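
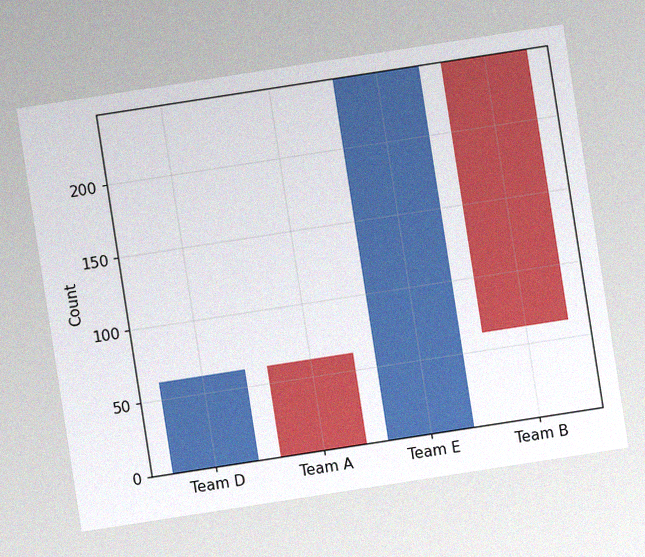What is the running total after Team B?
62

The chart is tilted about 9° counter-clockwise, with some photo noise. After Team B the running total reaches 62.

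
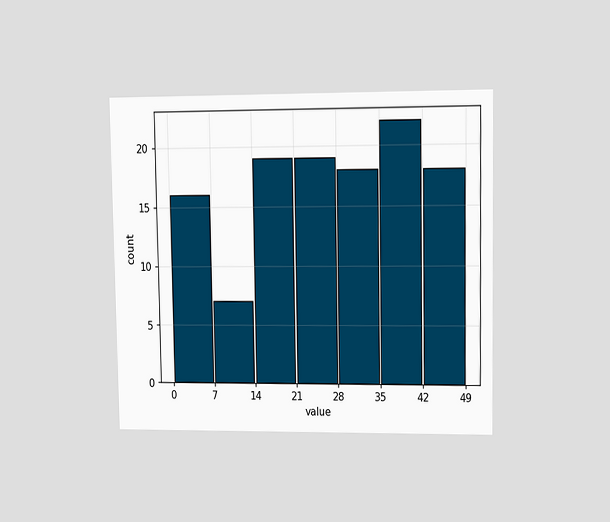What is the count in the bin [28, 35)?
18

The chart is viewed at a slight angle. The [28, 35) bin has height 18.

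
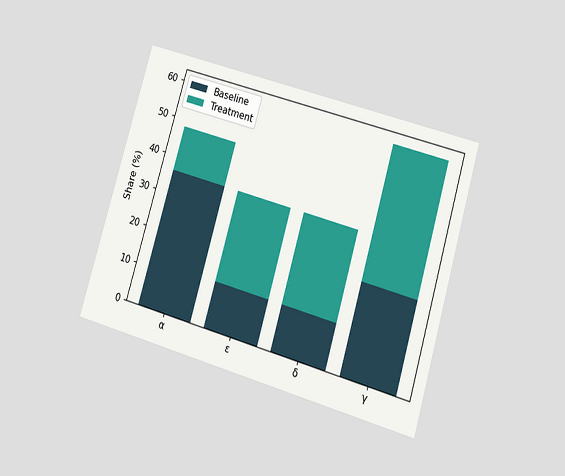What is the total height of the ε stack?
36%

The chart is tilted about 16° clockwise and viewed at a slight angle. The ε stack's top reaches 36% on the y-axis.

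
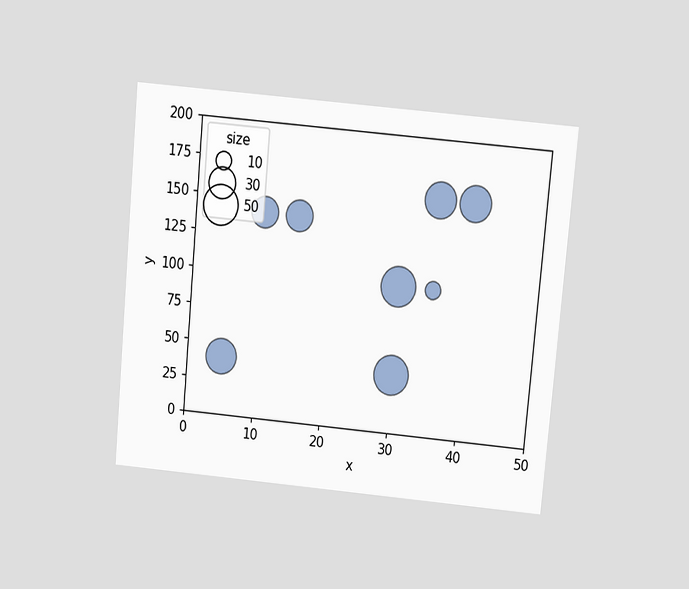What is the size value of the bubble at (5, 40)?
40

The chart is tilted about 5° clockwise and viewed at a slight angle. Matching the bubble at (5, 40) against the size legend gives 40.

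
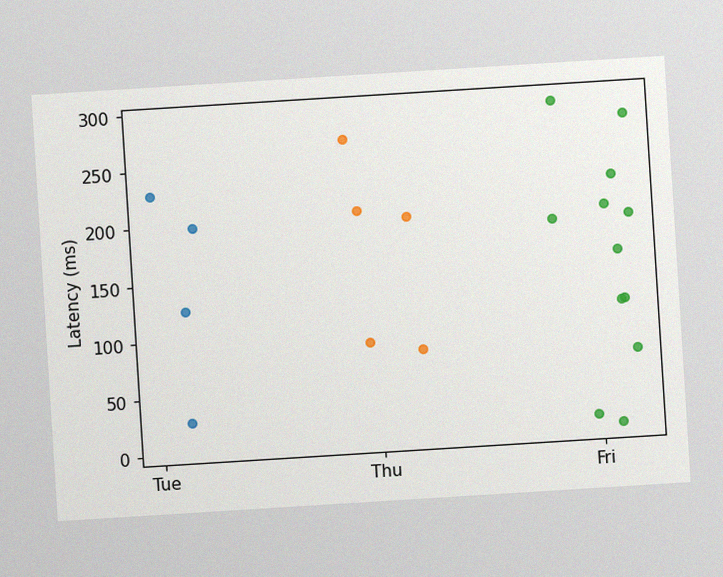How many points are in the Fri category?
The chart is tilted about 4° counter-clockwise, with some photo noise. Counting the markers in the Fri column gives 12.

12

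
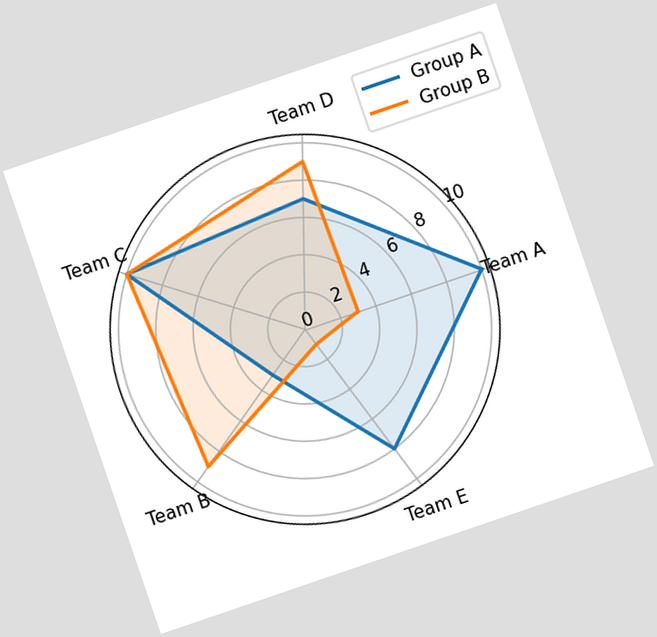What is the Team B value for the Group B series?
The chart is tilted about 19° counter-clockwise. On the Team B axis, Group B reaches 9.

9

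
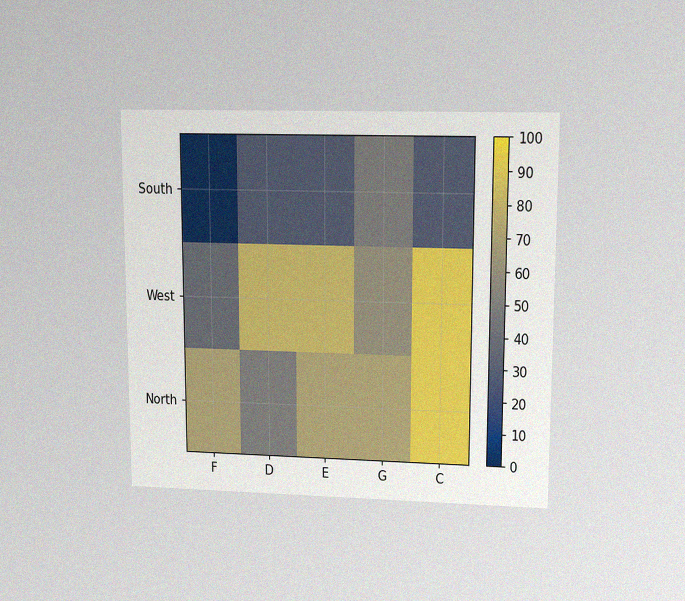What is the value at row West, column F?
40

The chart is viewed at a slight angle, with some photo noise. Matching cell (West, F) against the colorbar gives 40.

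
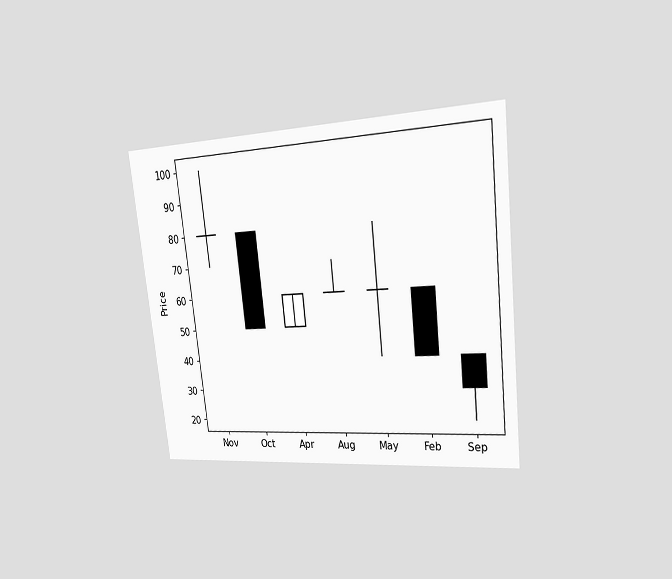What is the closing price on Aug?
60

The chart is tilted about 6° counter-clockwise and viewed slightly from the right. The Aug candle closes at 60.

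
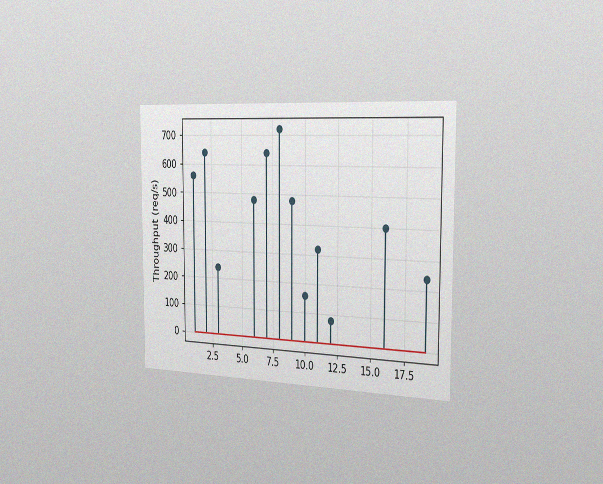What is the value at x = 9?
480req/s

The chart is viewed slightly from the right, with some photo noise. The stem at x=9 reaches 480req/s.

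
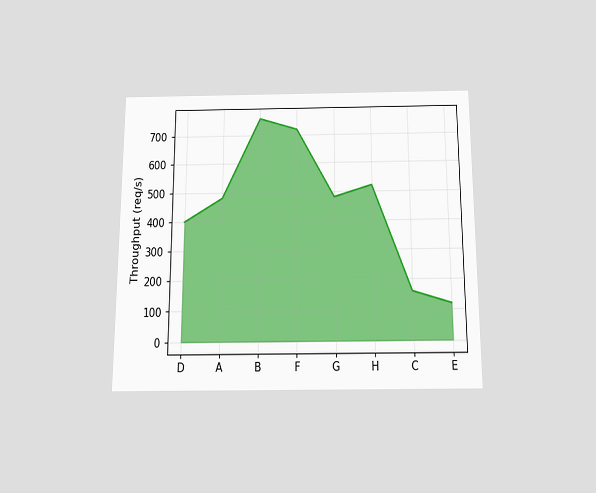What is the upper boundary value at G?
480req/s

The chart is viewed slightly from below. At G the upper boundary is at 480req/s.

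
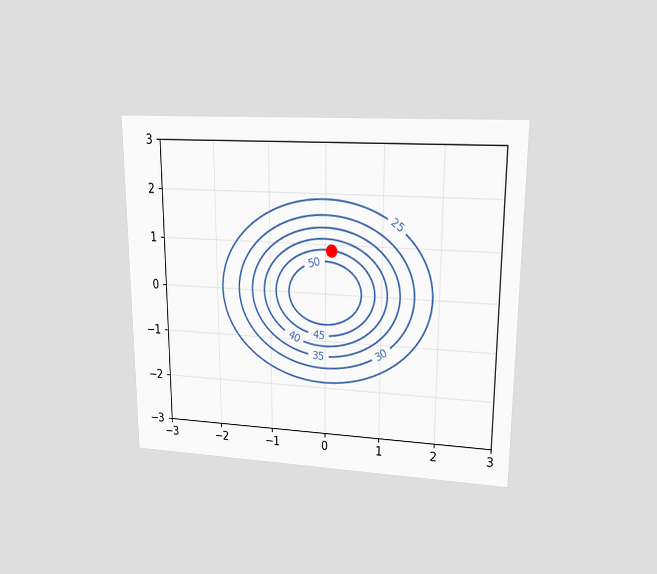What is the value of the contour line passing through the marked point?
45

The chart is viewed at a slight angle. The marked point sits on the contour labelled 45.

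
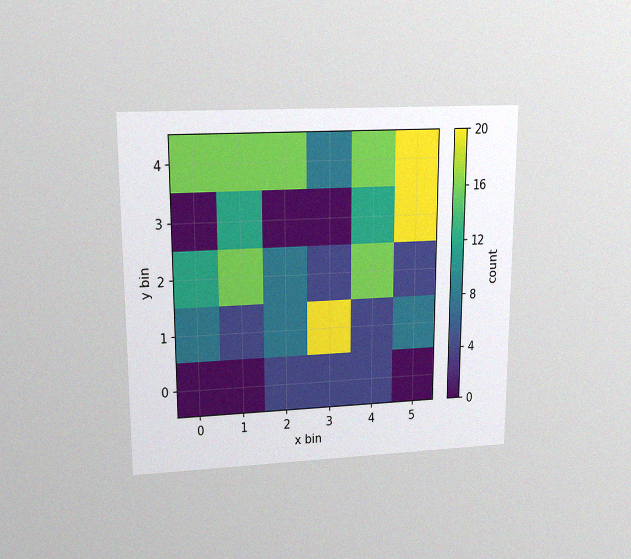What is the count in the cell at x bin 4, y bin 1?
4

The chart is viewed at a slight angle, with some photo noise. Matching the cell (4, 1) against the colorbar gives 4.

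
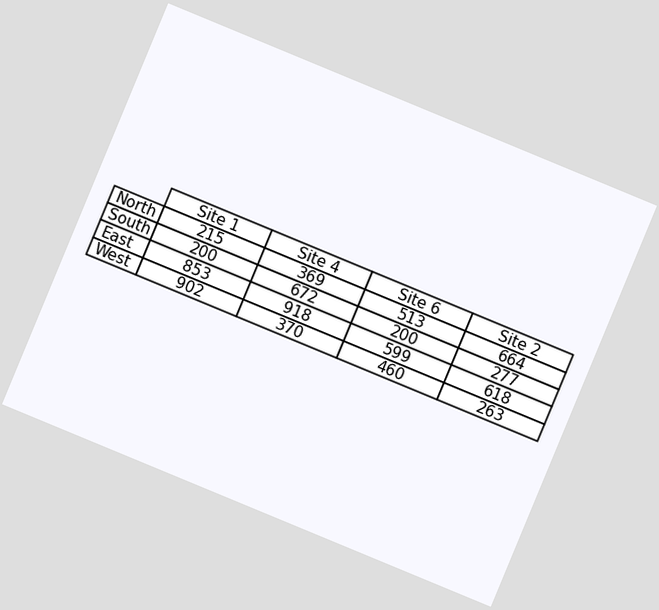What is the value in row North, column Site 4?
369

The chart is tilted about 23° clockwise. The (North, Site 4) cell reads 369.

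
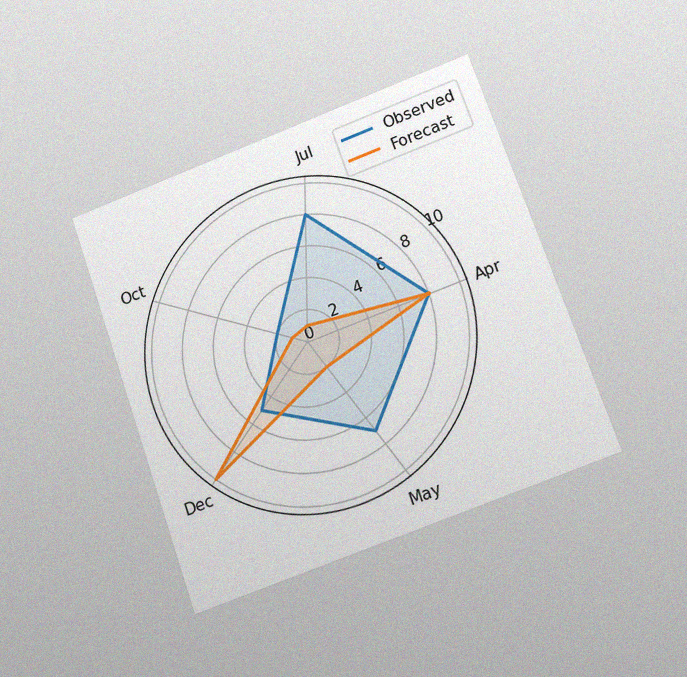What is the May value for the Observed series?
7

The chart is tilted about 19° counter-clockwise and viewed at a slight angle, with some photo noise. On the May axis, Observed reaches 7.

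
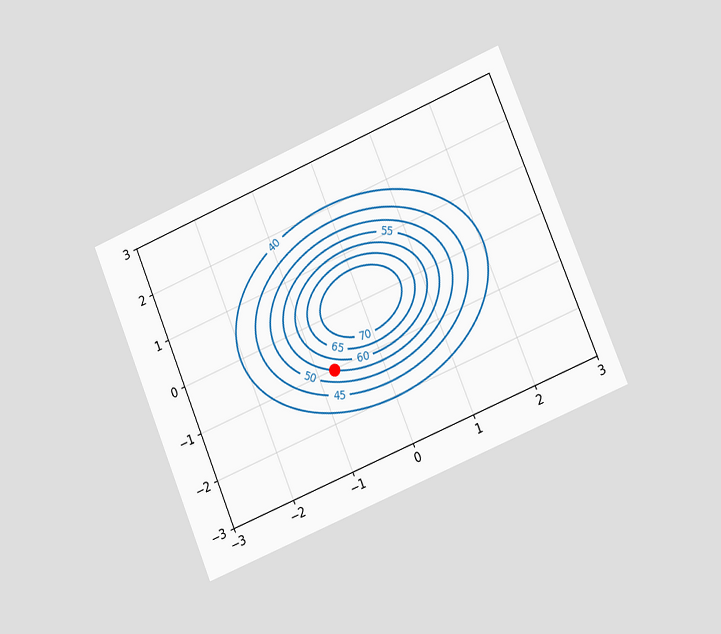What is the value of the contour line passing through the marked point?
The chart is tilted about 23° counter-clockwise and viewed slightly from the right. The marked point sits on the contour labelled 55.

55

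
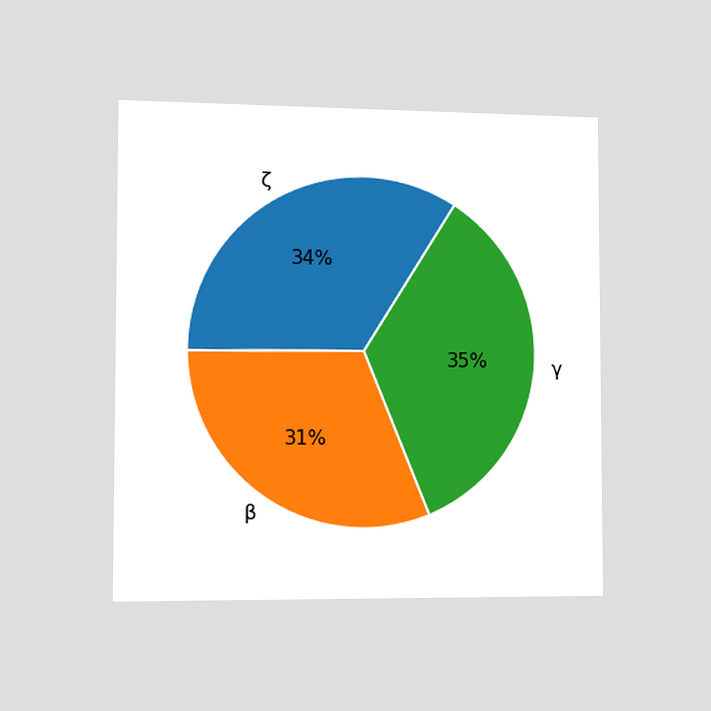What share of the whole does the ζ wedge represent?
The chart is viewed slightly from the left. The ζ slice takes up 34% of the pie.

34%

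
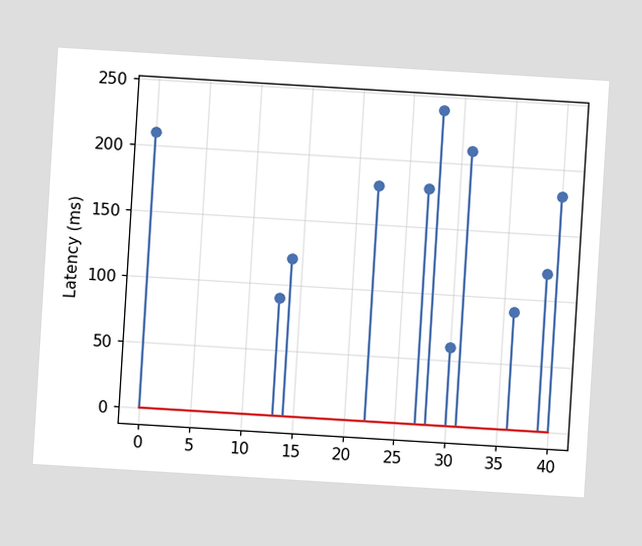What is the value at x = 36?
90ms

The chart is tilted about 3° clockwise. The stem at x=36 reaches 90ms.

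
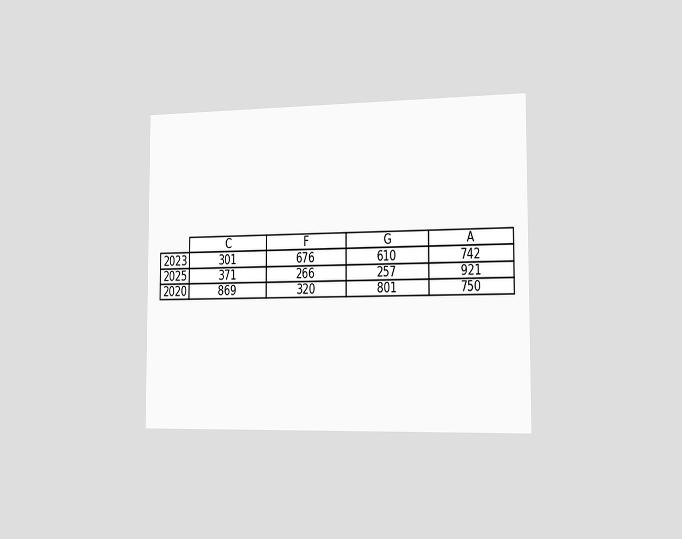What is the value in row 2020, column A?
The chart is viewed slightly from the right. The (2020, A) cell reads 750.

750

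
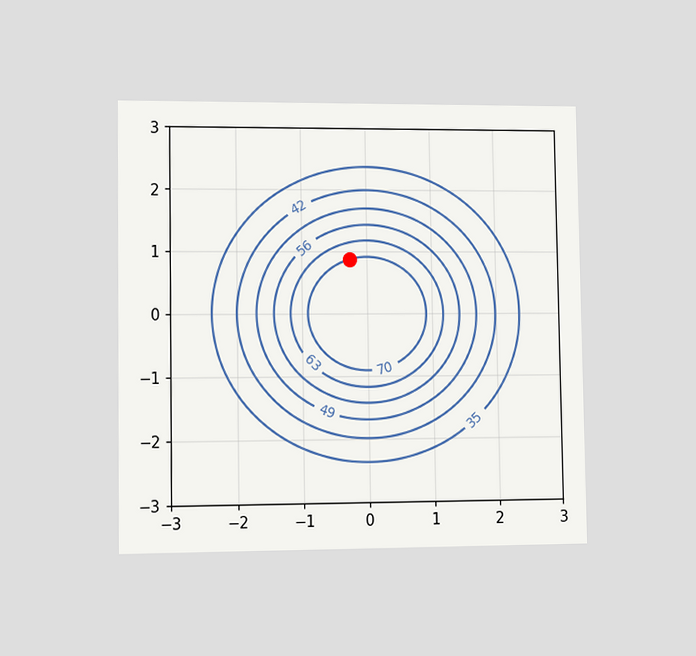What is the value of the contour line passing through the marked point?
The chart is viewed slightly from the left. The marked point sits on the contour labelled 70.

70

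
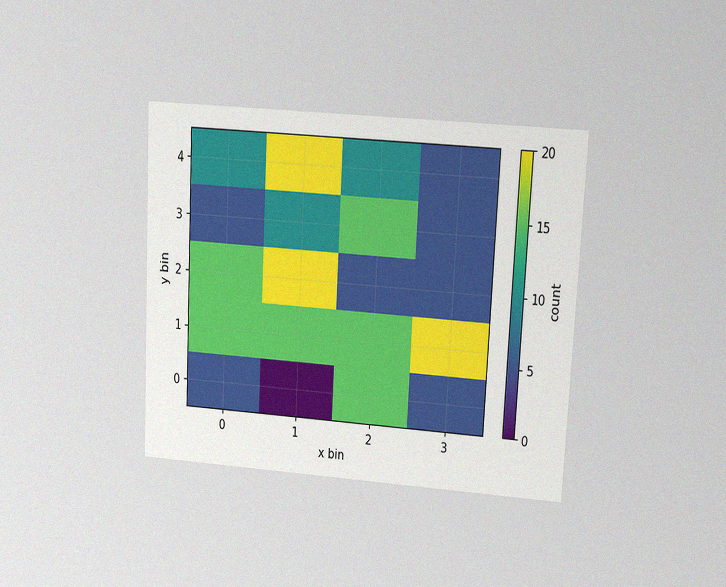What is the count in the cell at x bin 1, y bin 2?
The chart is tilted about 3° clockwise and viewed at a slight angle, with some photo noise. Matching the cell (1, 2) against the colorbar gives 20.

20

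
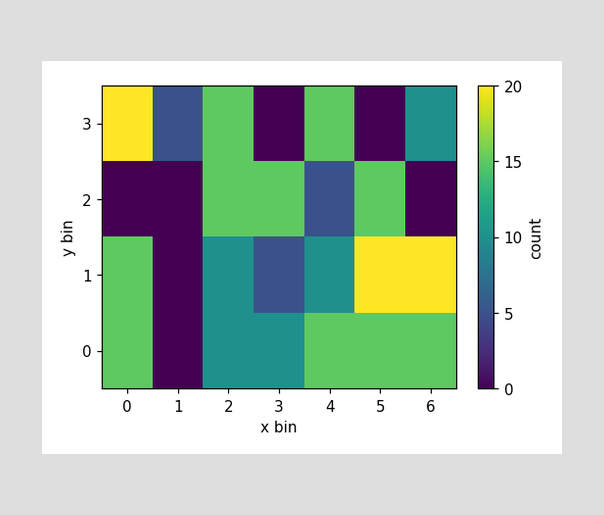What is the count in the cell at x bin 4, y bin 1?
10

Matching the cell (4, 1) against the colorbar gives 10.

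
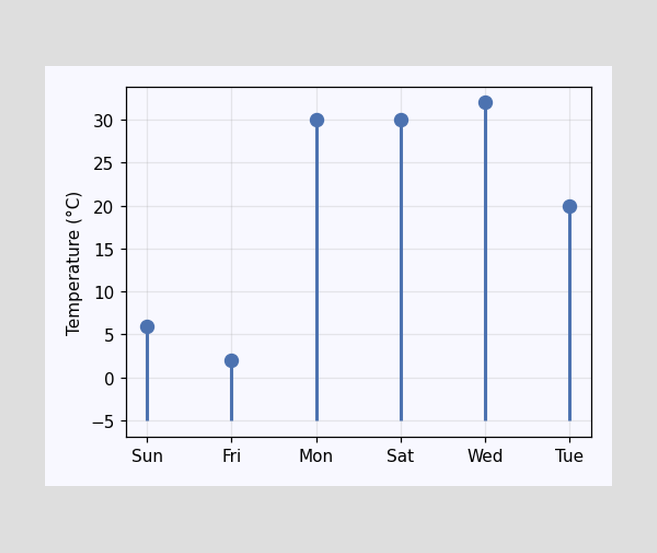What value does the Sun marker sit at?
6°C

The Sun marker sits at 6°C.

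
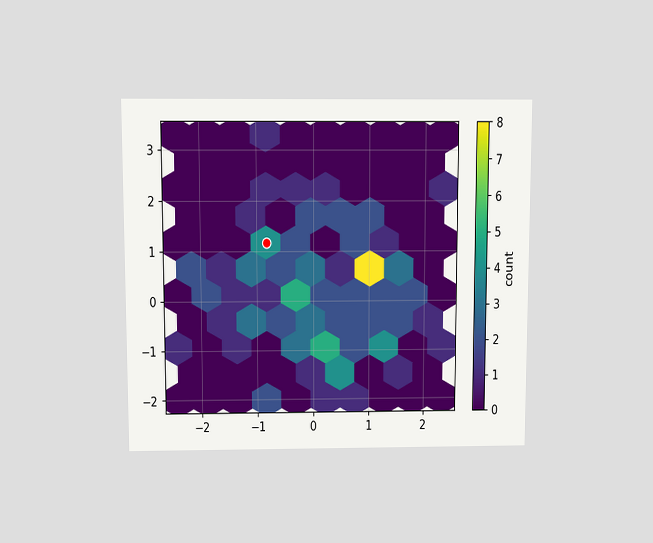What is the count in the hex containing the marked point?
The chart is viewed slightly from above. The marked hex reads 4 on the colorbar.

4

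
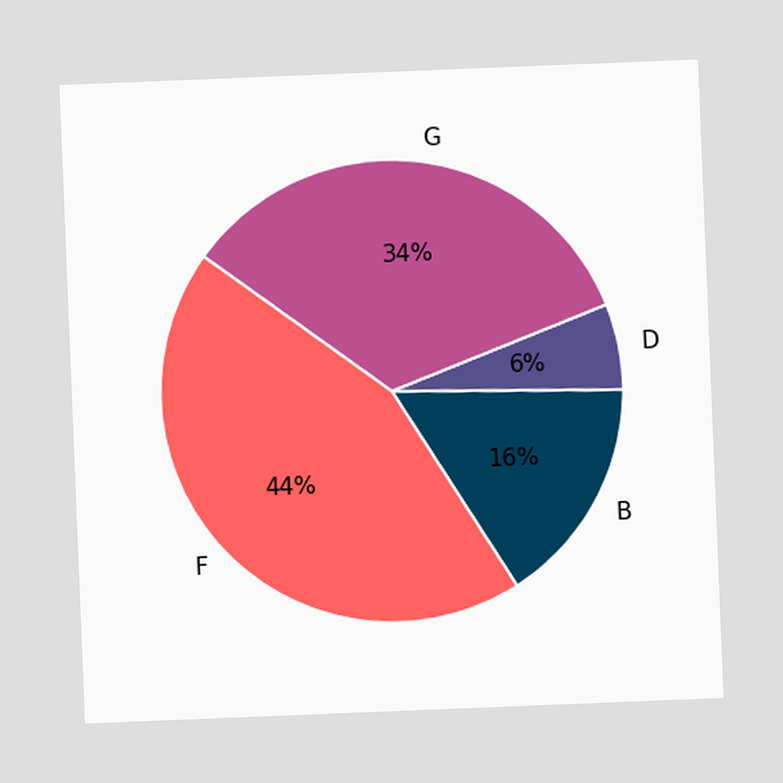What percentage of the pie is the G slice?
34%

The chart is tilted about 2° counter-clockwise. The G slice takes up 34% of the pie.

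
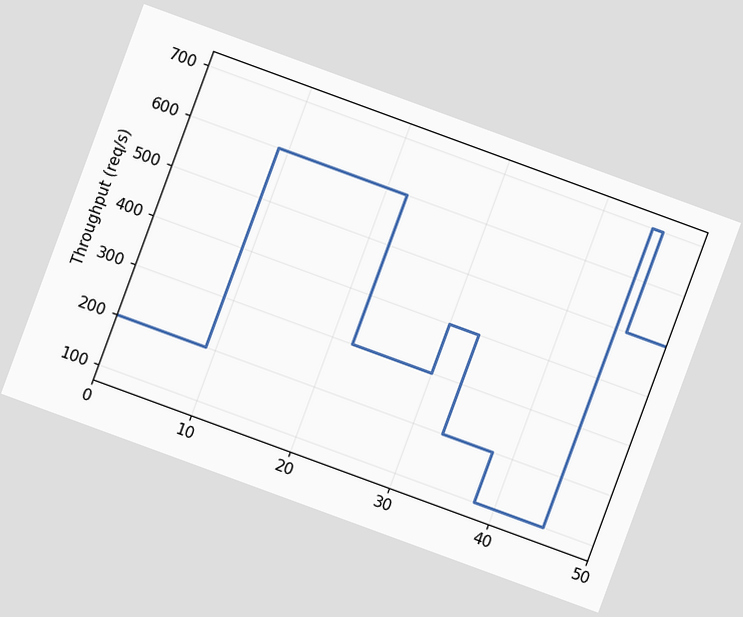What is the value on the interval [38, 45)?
100req/s

The chart is tilted about 20° clockwise. On [38, 45) the step sits at 100req/s.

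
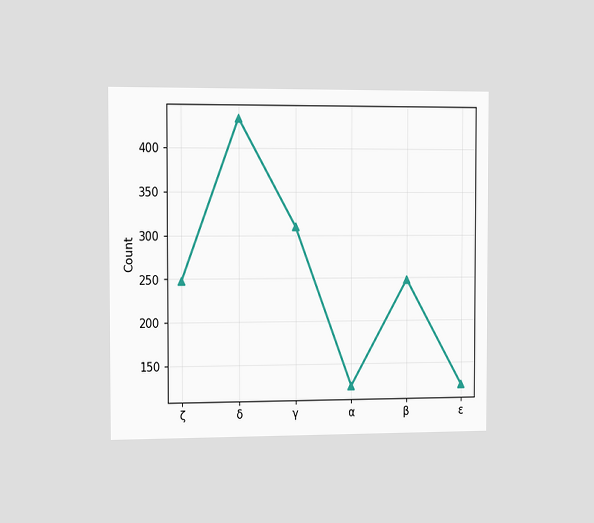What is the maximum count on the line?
434

The chart is viewed slightly from the left. The highest point is at δ, and reading across to the y-axis gives 434.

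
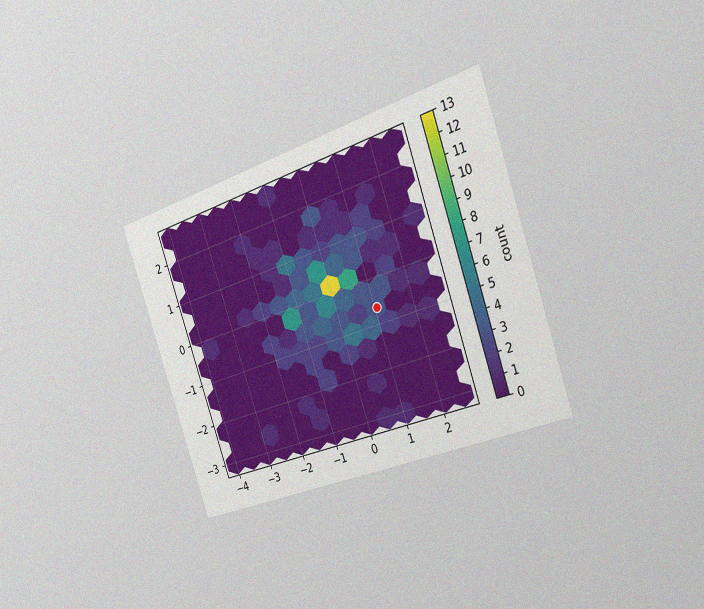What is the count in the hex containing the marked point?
3

The chart is tilted about 19° counter-clockwise and viewed slightly from the right, with some photo noise. The marked hex reads 3 on the colorbar.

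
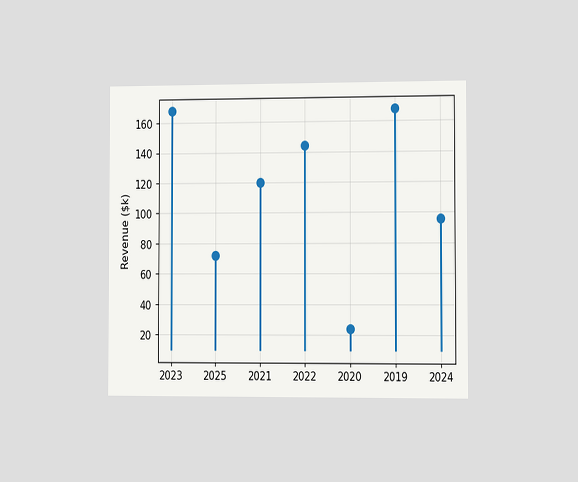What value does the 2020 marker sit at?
The chart is viewed slightly from the right. The 2020 marker sits at $24k.

$24k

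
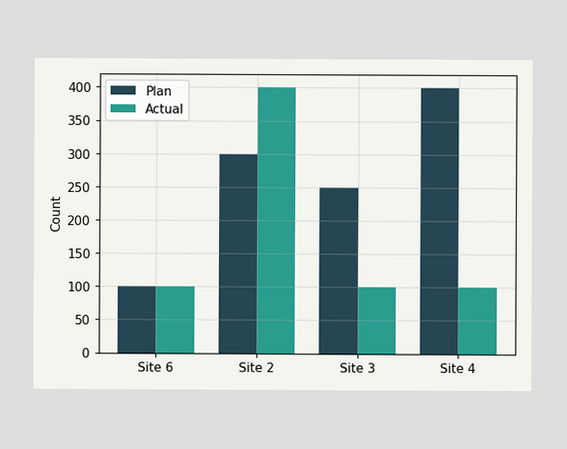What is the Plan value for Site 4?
The Plan bar at Site 4 reaches 400 on the y-axis.

400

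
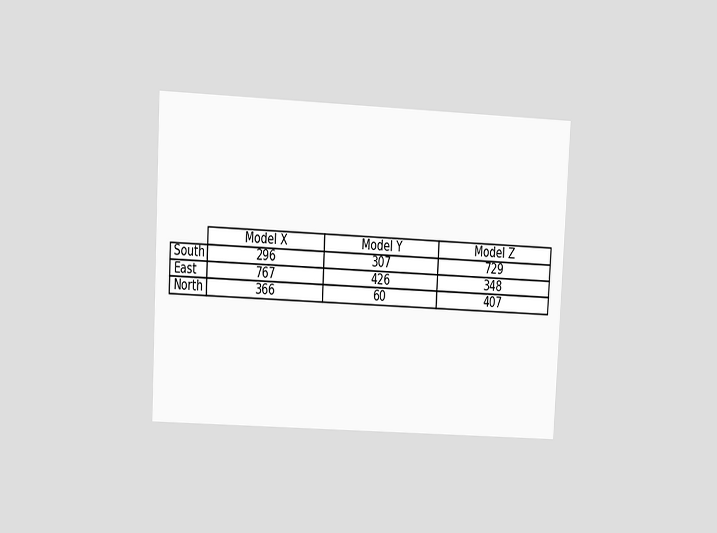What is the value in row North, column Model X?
The chart is tilted about 3° clockwise and viewed at a slight angle. The (North, Model X) cell reads 366.

366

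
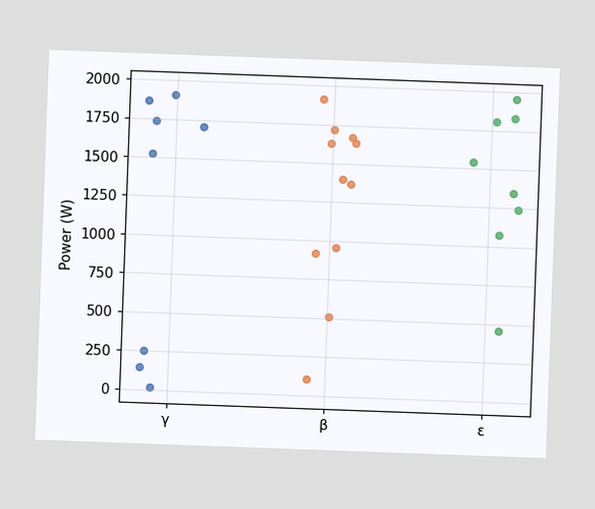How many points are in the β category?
The chart is tilted about 2° clockwise. Counting the markers in the β column gives 11.

11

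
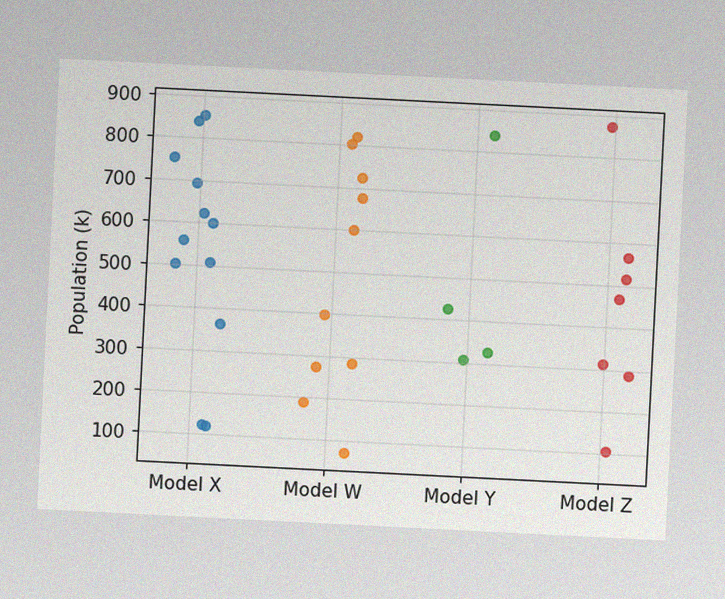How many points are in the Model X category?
12

The chart is tilted about 3° clockwise, with some photo noise. Counting the markers in the Model X column gives 12.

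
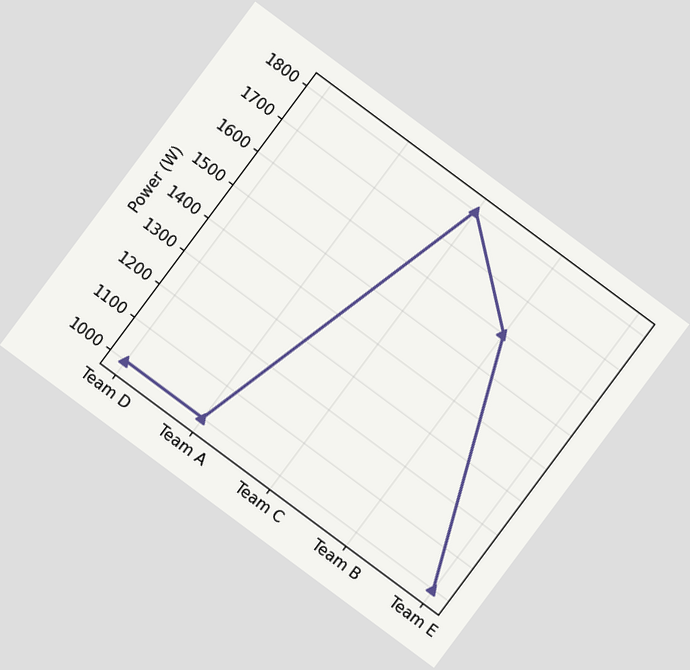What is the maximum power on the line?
The chart is tilted about 37° clockwise. The highest point is at Team C, and reading across to the y-axis gives 1800W.

1800W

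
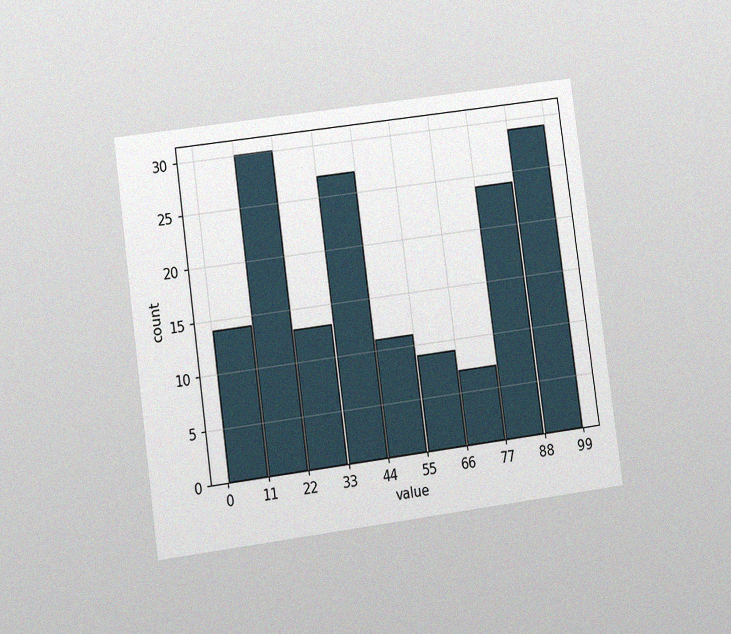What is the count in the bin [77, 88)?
The chart is tilted about 8° counter-clockwise and viewed at a slight angle, with some photo noise. The [77, 88) bin has height 24.

24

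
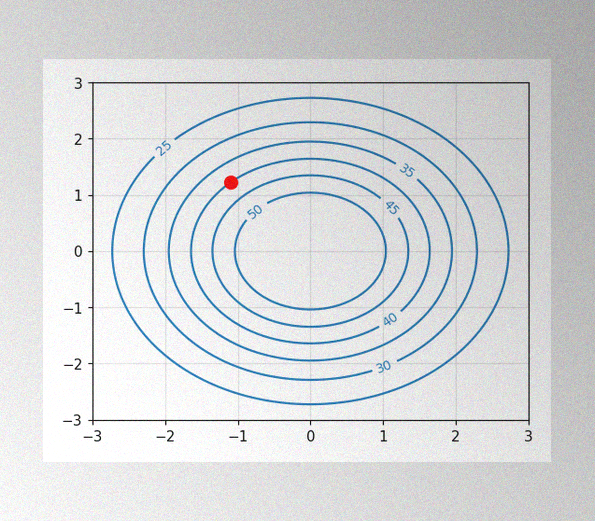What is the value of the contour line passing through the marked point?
40

The image has some photo noise and uneven lighting. The marked point sits on the contour labelled 40.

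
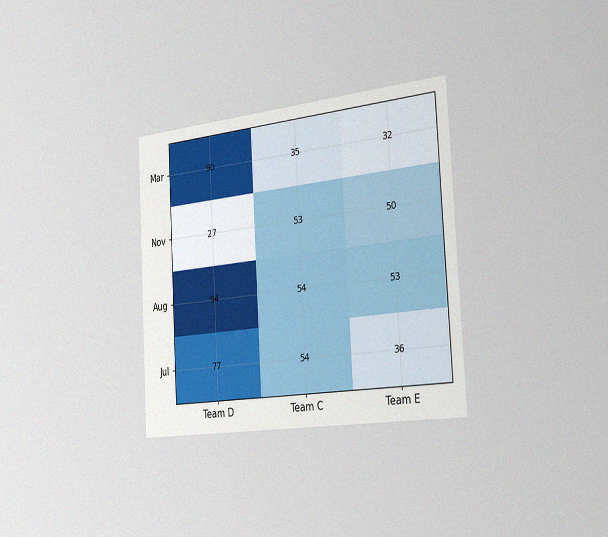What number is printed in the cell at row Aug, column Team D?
94

The chart is tilted about 3° counter-clockwise and viewed slightly from the right, with some photo noise. The (Aug, Team D) cell reads 94.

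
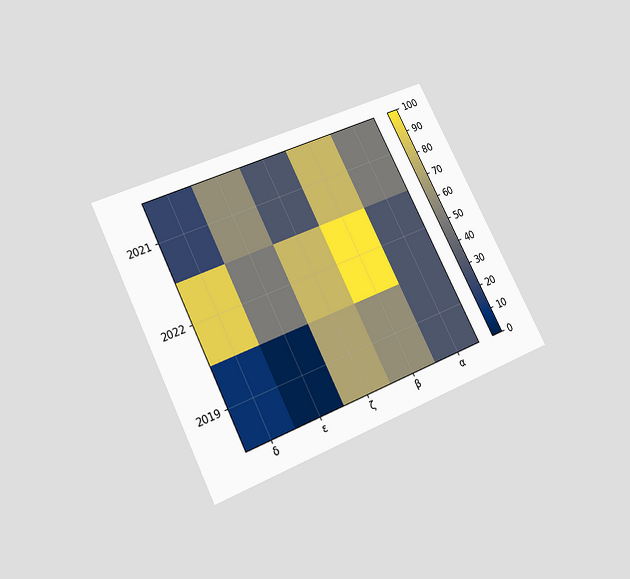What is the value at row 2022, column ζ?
The chart is tilted about 26° counter-clockwise and viewed slightly from below. Matching cell (2022, ζ) against the colorbar gives 80.

80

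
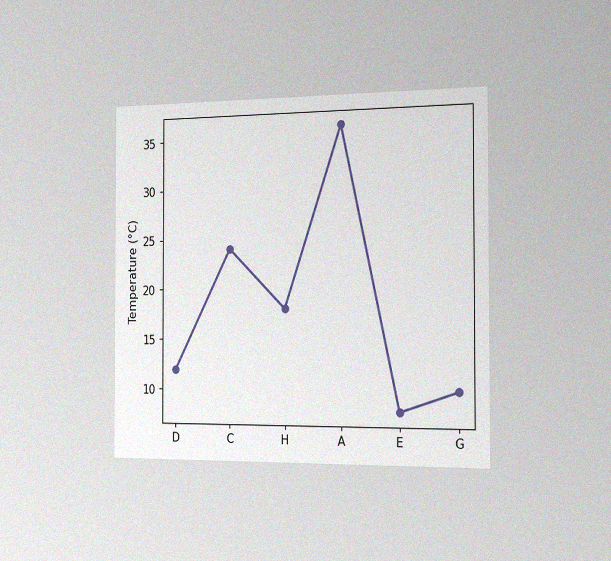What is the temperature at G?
The chart is viewed slightly from the right, with some photo noise. At G, the line is at 10°C.

10°C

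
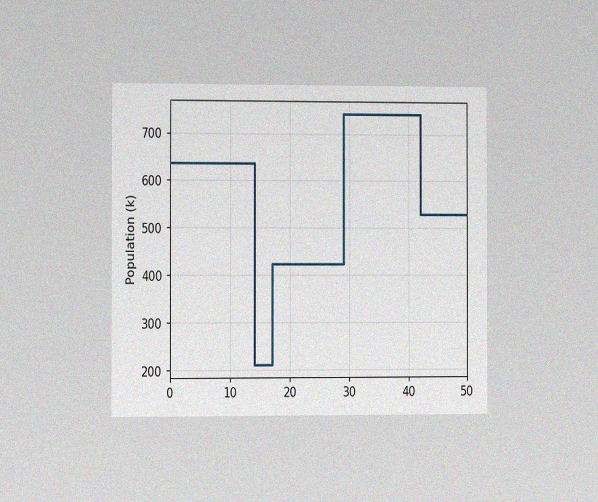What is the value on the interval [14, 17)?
The chart is viewed slightly from the left, with some photo noise. On [14, 17) the step sits at 212k.

212k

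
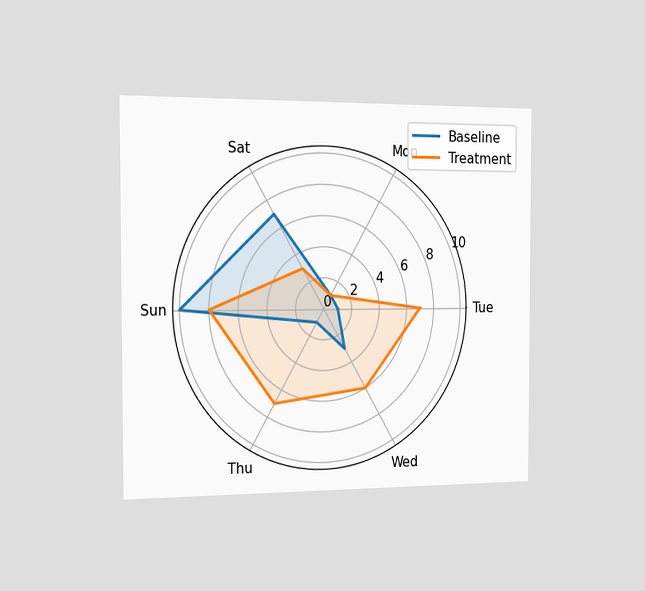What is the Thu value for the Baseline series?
1

The chart is viewed slightly from the left. On the Thu axis, Baseline reaches 1.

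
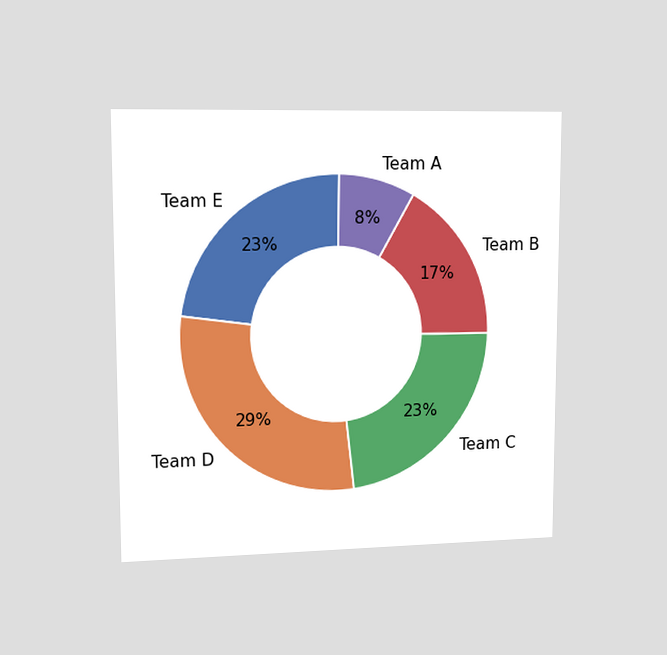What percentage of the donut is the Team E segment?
The chart is viewed slightly from the left. The Team E segment takes up 23% of the ring.

23%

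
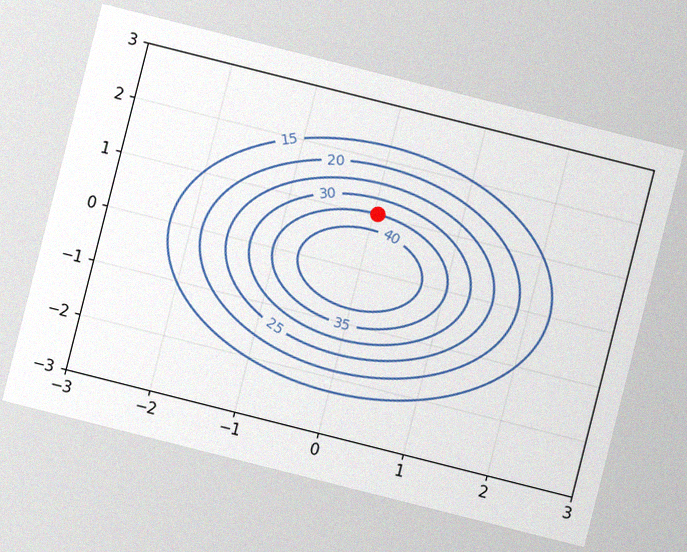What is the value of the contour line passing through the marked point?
The chart is tilted about 14° clockwise, with some photo noise. The marked point sits on the contour labelled 35.

35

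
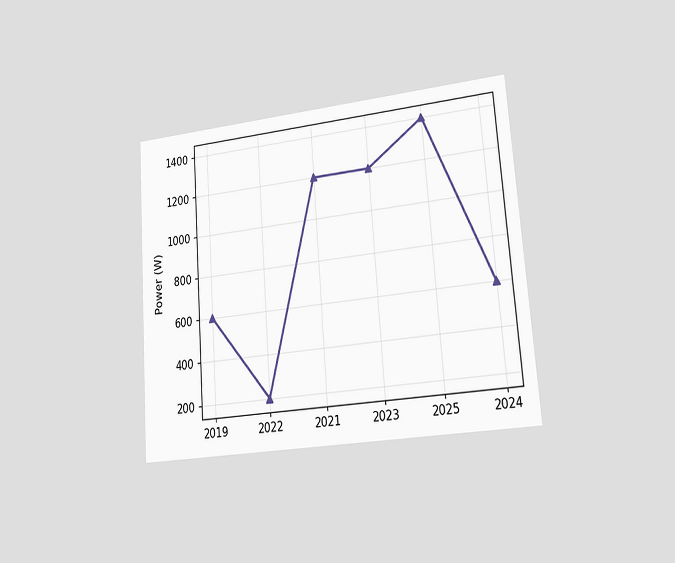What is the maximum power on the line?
1400W

The chart is tilted about 4° counter-clockwise and viewed slightly from the right. The highest point is at 2025, and reading across to the y-axis gives 1400W.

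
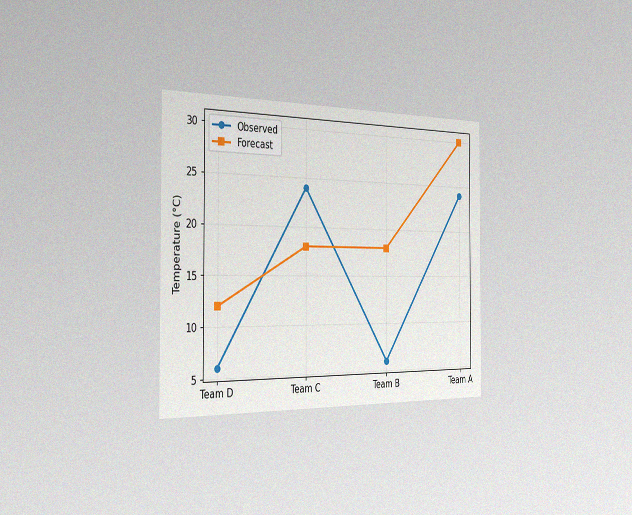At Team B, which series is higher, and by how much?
The chart is viewed slightly from the left, with some photo noise. At Team B, Forecast sits above the other line by 12°C.

Forecast, by 12°C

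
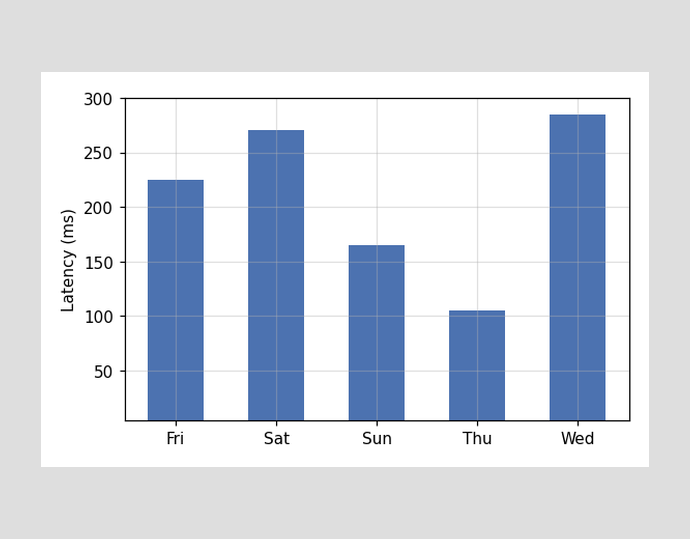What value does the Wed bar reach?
285ms

Reading along the chart's y-axis, the Wed bar reaches 285ms.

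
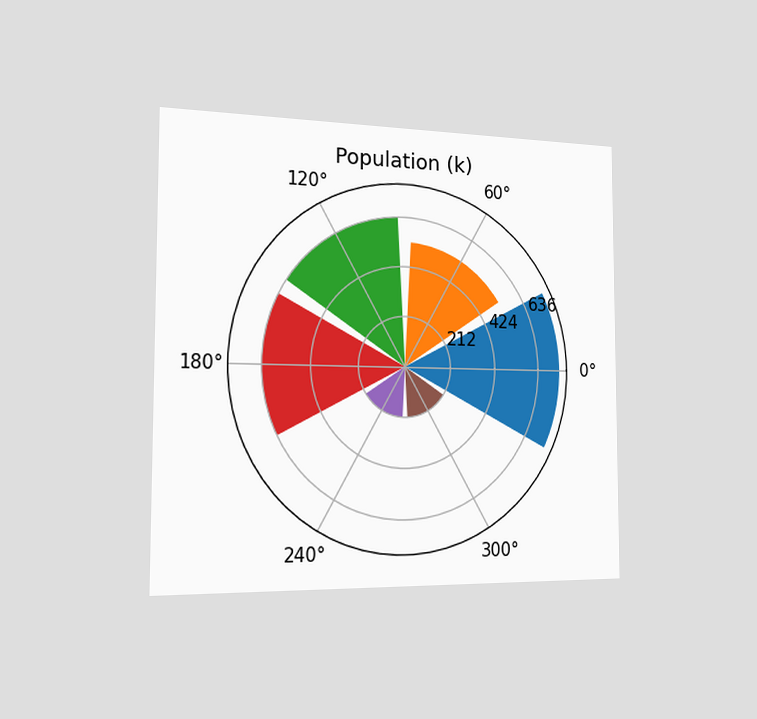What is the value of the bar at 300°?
The chart is viewed slightly from the left. The bar at 300° reaches 212k on the radial axis.

212k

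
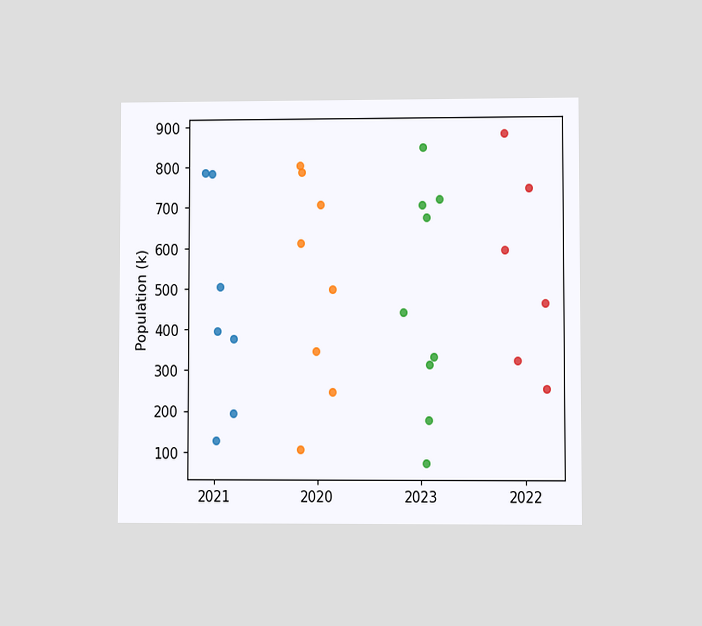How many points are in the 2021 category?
The chart is viewed at a slight angle. Counting the markers in the 2021 column gives 7.

7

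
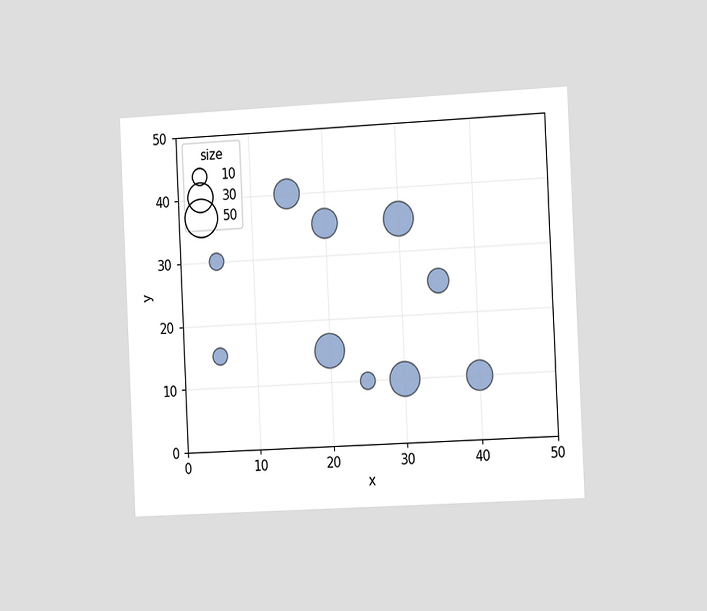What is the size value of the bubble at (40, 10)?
The chart is tilted about 3° counter-clockwise and viewed slightly from the right. Matching the bubble at (40, 10) against the size legend gives 30.

30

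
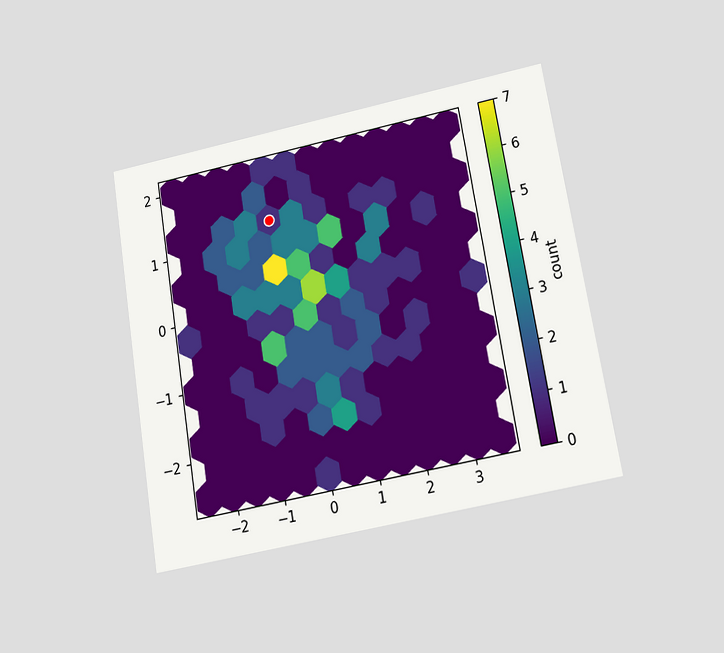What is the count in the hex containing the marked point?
1

The chart is tilted about 9° counter-clockwise and viewed slightly from below. The marked hex reads 1 on the colorbar.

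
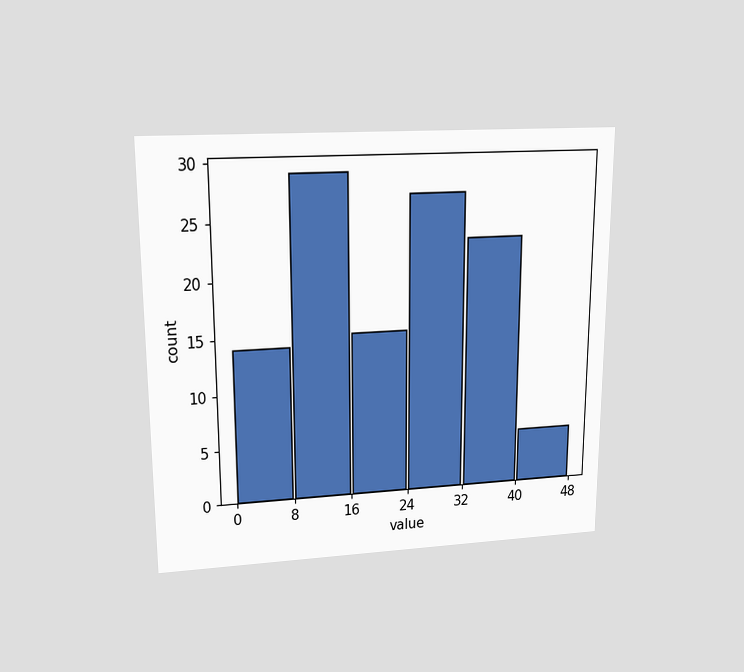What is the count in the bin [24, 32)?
The chart is viewed slightly from above. The [24, 32) bin has height 27.

27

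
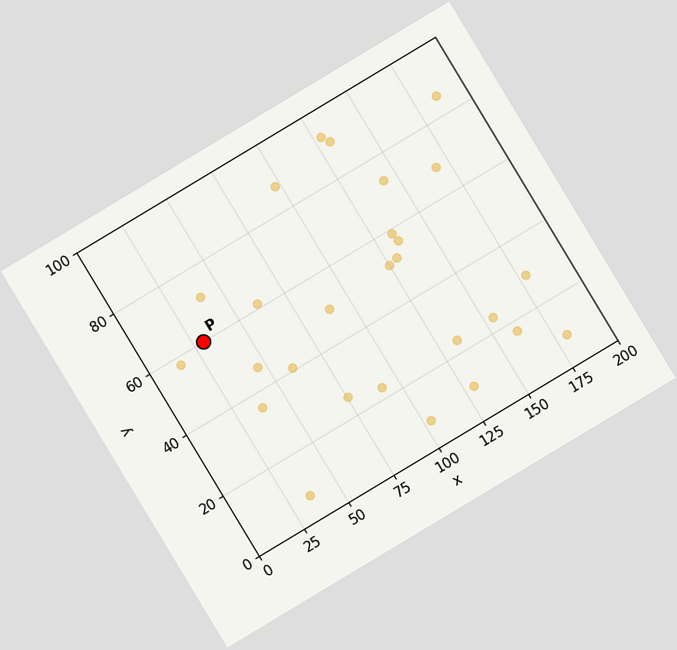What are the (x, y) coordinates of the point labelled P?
The chart is tilted about 31° counter-clockwise. Following the gridlines from P to each axis, P sits at (30, 60).

(30, 60)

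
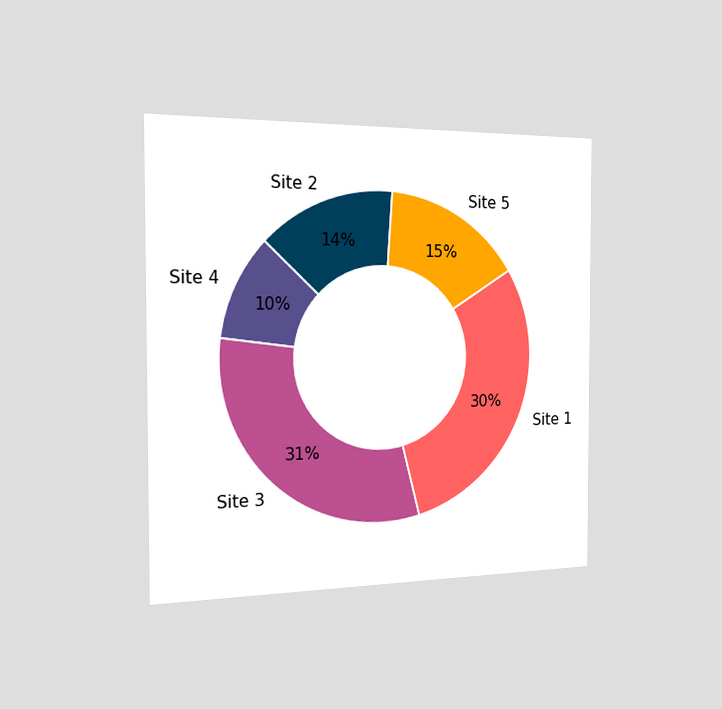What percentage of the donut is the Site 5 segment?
15%

The chart is viewed slightly from the left. The Site 5 segment takes up 15% of the ring.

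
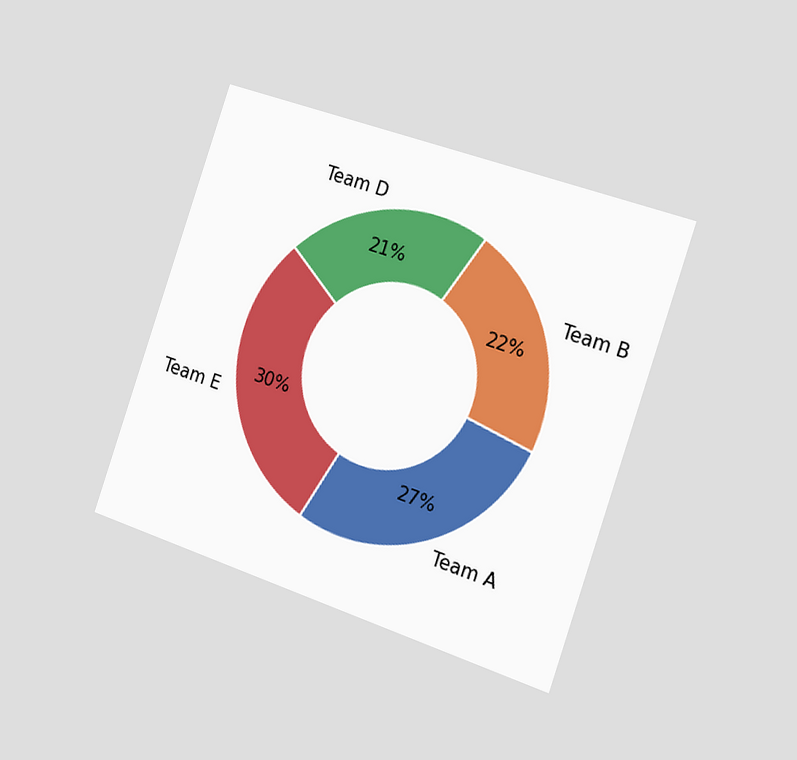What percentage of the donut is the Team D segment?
The chart is tilted about 19° clockwise and viewed slightly from the right. The Team D segment takes up 21% of the ring.

21%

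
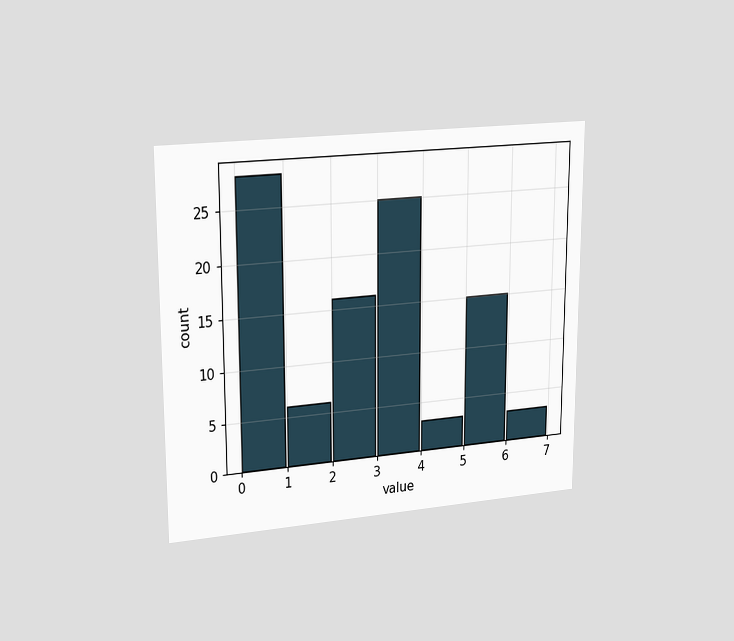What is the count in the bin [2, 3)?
The chart is viewed slightly from the left. The [2, 3) bin has height 16.

16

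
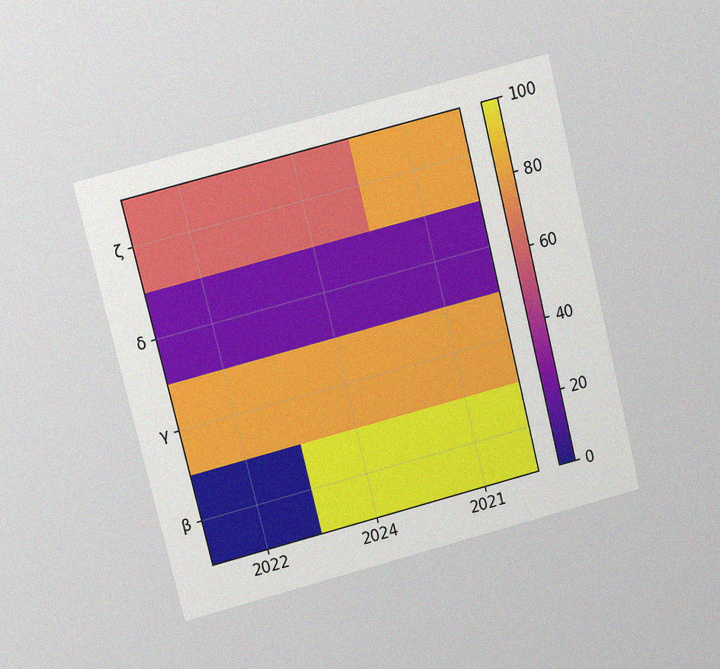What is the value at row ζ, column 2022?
The chart is tilted about 14° counter-clockwise and viewed at a slight angle, with some photo noise. Matching cell (ζ, 2022) against the colorbar gives 60.

60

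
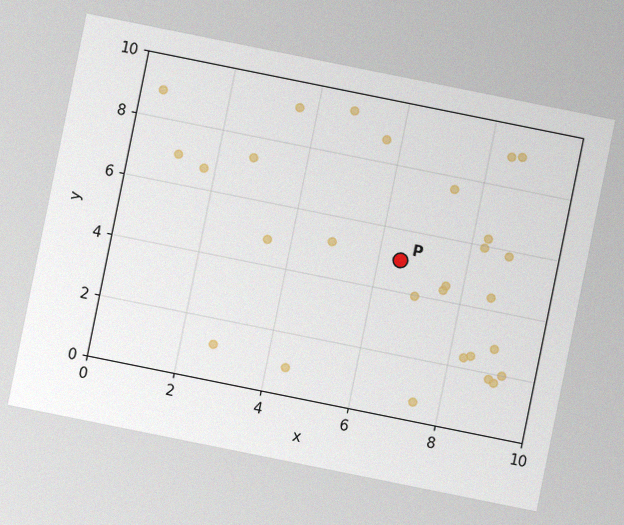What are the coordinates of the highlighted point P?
The chart is tilted about 11° clockwise, with some photo noise. Following the gridlines from P to each axis, P sits at (6.5, 5).

(6.5, 5)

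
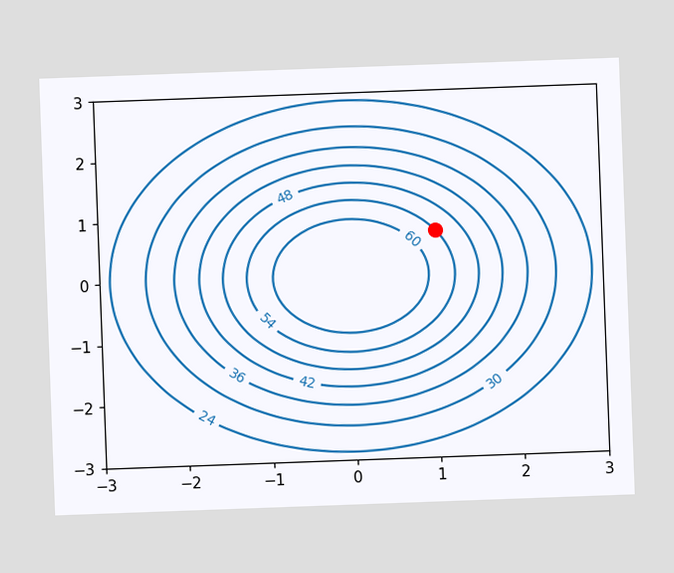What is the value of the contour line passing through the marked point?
The chart is tilted about 2° counter-clockwise. The marked point sits on the contour labelled 54.

54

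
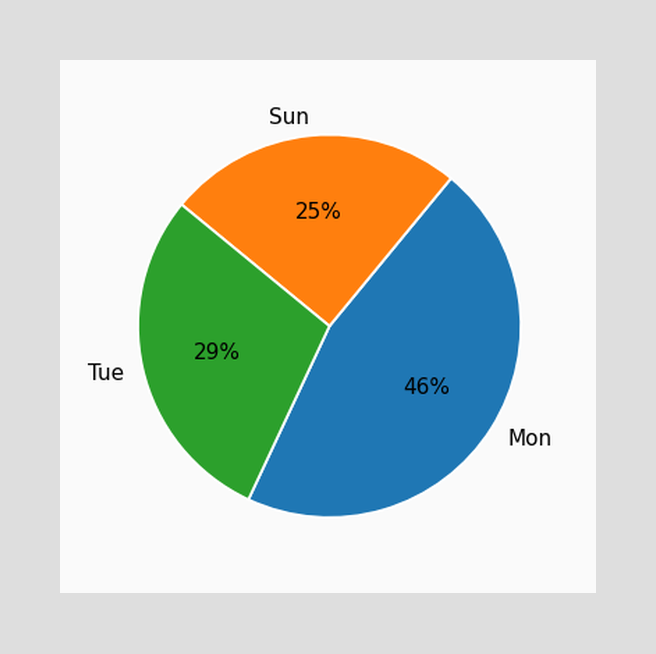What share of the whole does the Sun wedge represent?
The Sun slice takes up 25% of the pie.

25%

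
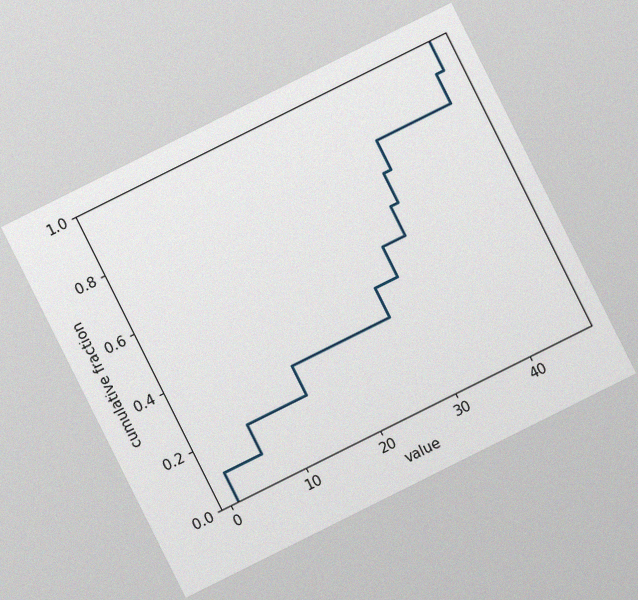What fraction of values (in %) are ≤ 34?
70%

The chart is tilted about 27° counter-clockwise, with some photo noise. At x=34 the ECDF step is at 70%.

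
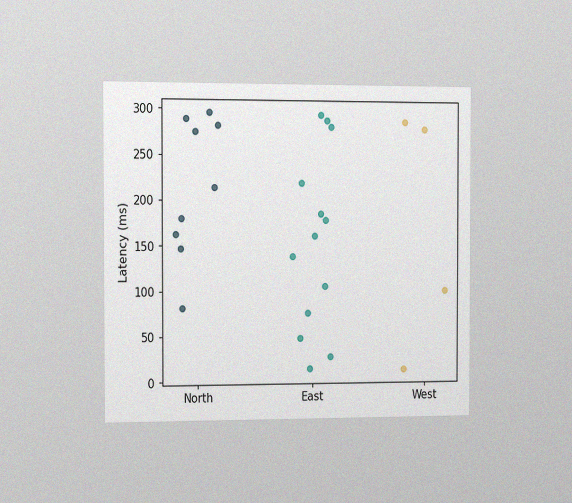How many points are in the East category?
13

The chart is viewed slightly from the left, with some photo noise. Counting the markers in the East column gives 13.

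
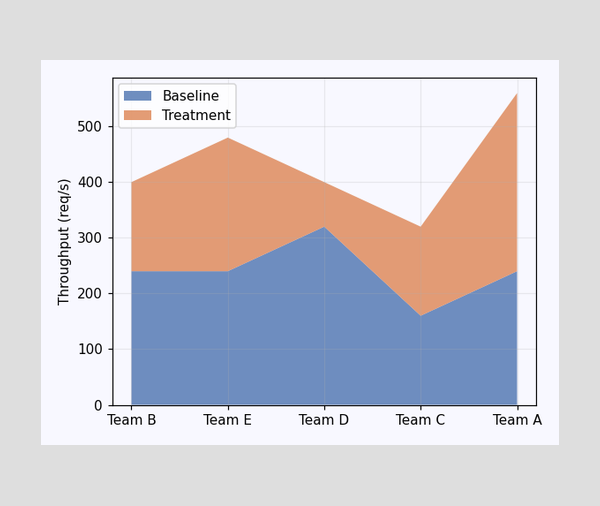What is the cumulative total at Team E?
480req/s

The stacked total at Team E reaches 480req/s.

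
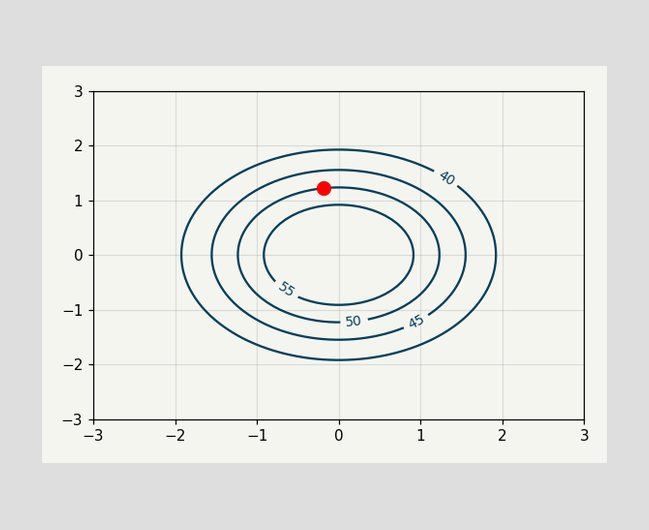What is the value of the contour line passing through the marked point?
The marked point sits on the contour labelled 50.

50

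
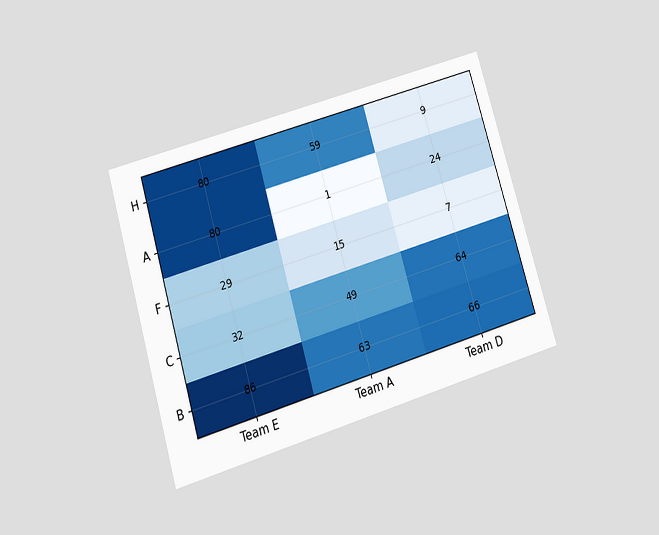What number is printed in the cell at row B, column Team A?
The chart is tilted about 17° counter-clockwise and viewed slightly from below. The (B, Team A) cell reads 63.

63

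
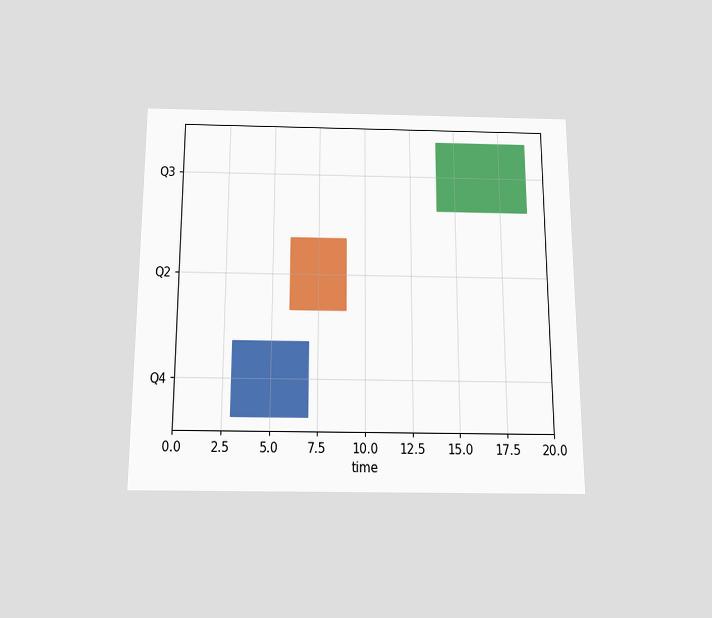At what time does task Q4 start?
3

The chart is viewed slightly from below. The Q4 bar begins at t=3.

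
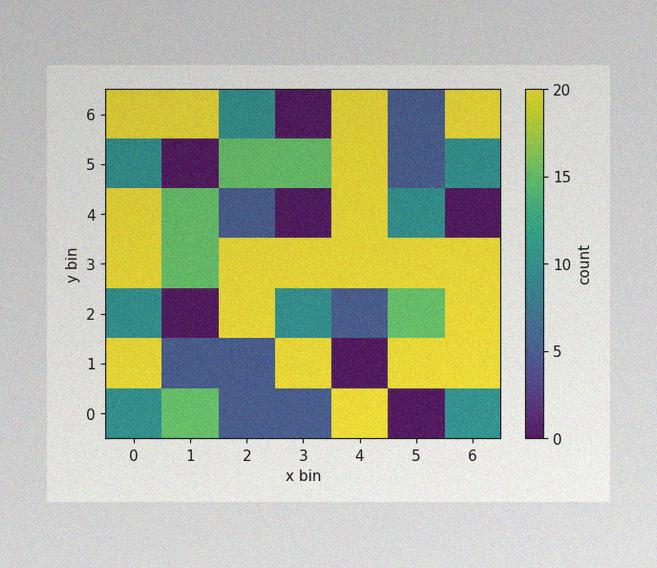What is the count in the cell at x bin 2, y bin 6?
10

The image has some photo noise and uneven lighting. Matching the cell (2, 6) against the colorbar gives 10.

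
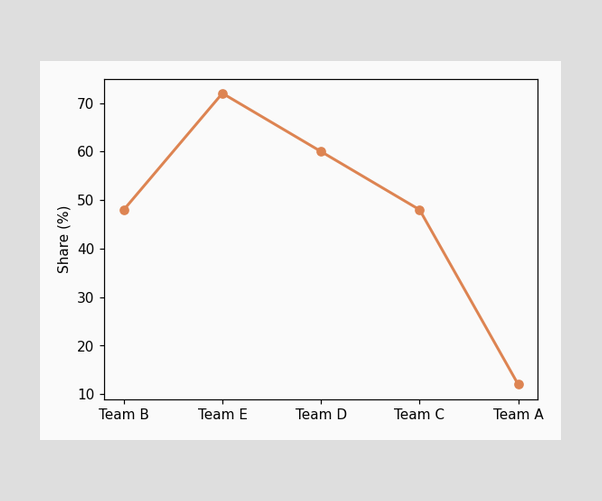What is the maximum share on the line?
The highest point is at Team E, and reading across to the y-axis gives 72%.

72%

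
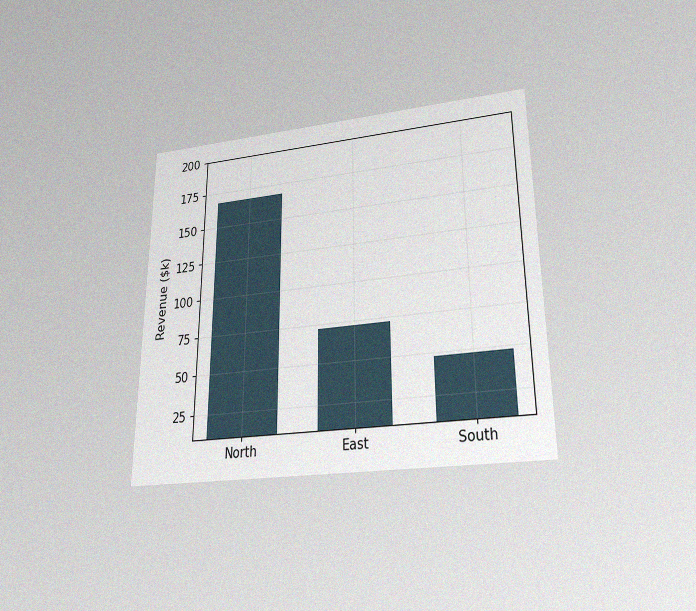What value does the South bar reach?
$48k

The chart is viewed slightly from below, with some photo noise. Reading along the chart's y-axis, the South bar reaches $48k.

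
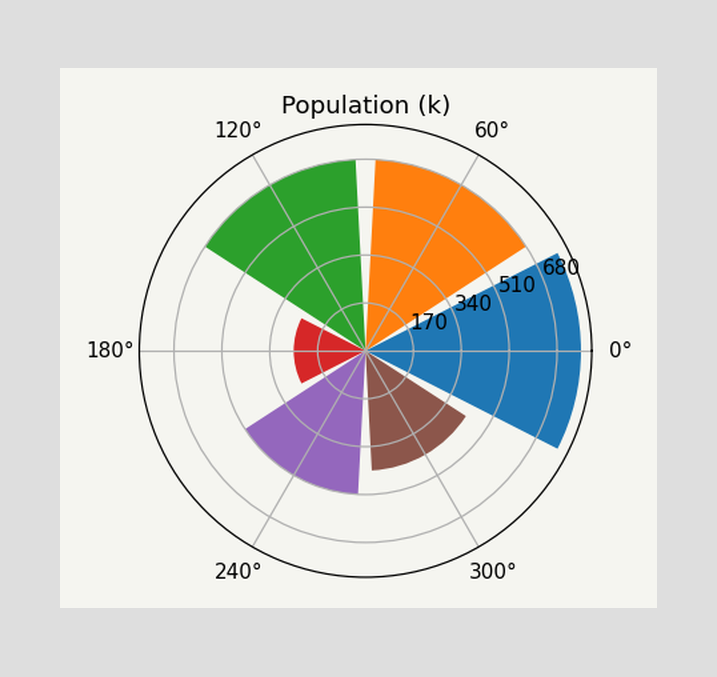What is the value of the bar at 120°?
The bar at 120° reaches 680k on the radial axis.

680k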